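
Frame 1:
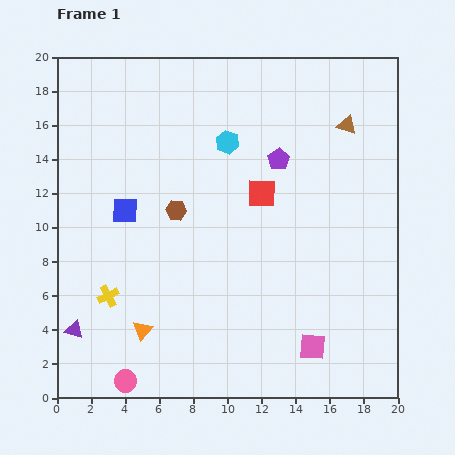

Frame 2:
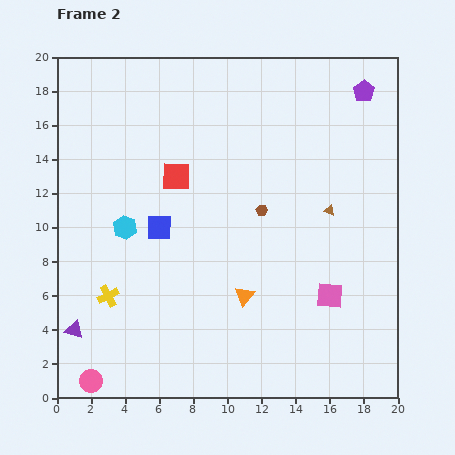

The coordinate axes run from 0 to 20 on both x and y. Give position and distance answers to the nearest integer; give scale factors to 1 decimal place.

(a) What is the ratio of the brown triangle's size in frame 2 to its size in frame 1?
0.6×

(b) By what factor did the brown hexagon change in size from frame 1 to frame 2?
0.6×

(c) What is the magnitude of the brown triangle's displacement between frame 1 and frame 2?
5

The brown triangle moved from (17, 16) to (16, 11), a distance of √(1² + 5²) ≈ 5.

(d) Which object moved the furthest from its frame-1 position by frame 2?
the cyan hexagon

(moved 8; next 6)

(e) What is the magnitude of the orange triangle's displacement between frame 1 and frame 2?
6

The orange triangle moved from (5, 4) to (11, 6), a distance of √(6² + 2²) ≈ 6.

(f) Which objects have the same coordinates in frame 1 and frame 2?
the purple triangle, the yellow cross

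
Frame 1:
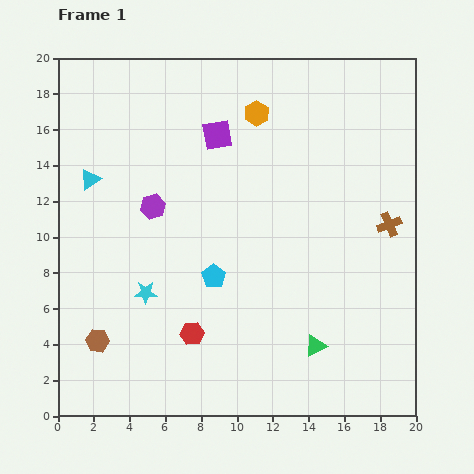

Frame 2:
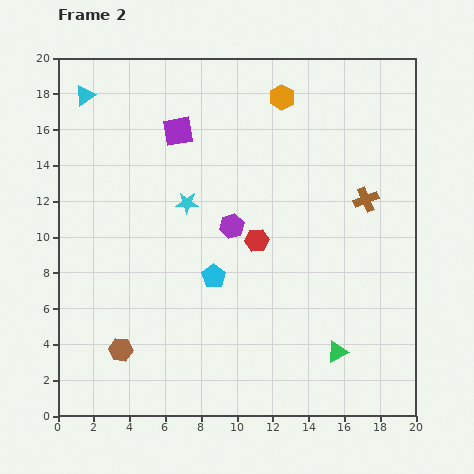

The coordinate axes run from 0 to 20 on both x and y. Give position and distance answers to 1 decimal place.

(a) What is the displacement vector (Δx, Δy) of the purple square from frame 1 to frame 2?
(-2.2, 0.2)

The purple square was at (8.9, 15.7) in frame 1 and (6.7, 15.9) in frame 2.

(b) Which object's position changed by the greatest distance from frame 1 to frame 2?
the red hexagon

(moved 6.3; next 5.5)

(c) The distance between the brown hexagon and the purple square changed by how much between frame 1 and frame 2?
-0.7

Distance in frame 1: 13.3. Distance in frame 2: 12.6.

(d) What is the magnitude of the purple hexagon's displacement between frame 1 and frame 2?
4.5

The purple hexagon moved from (5.3, 11.7) to (9.7, 10.6), a distance of √(4.4² + 1.1²) ≈ 4.5.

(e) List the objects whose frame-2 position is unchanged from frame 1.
the cyan pentagon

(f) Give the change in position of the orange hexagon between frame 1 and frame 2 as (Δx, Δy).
(1.4, 0.9)

The orange hexagon was at (11.1, 16.9) in frame 1 and (12.5, 17.8) in frame 2.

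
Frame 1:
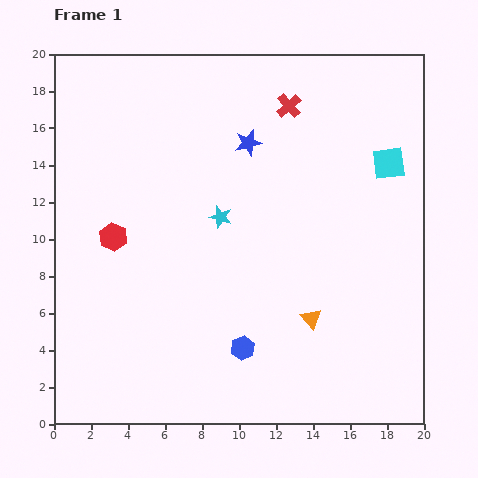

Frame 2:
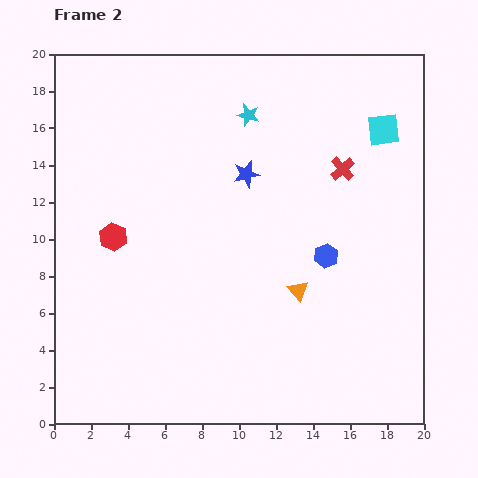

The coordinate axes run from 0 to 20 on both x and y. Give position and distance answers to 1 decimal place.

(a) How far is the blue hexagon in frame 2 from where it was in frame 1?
6.7

The blue hexagon moved from (10.2, 4.1) to (14.7, 9.1), a distance of √(4.5² + 5.0²) ≈ 6.7.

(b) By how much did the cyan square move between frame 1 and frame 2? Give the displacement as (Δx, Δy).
(-0.3, 1.8)

The cyan square was at (18.1, 14.1) in frame 1 and (17.8, 15.9) in frame 2.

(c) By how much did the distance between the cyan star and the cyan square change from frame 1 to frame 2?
-2.3

Distance in frame 1: 9.6. Distance in frame 2: 7.3.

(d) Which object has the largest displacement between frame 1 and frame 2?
the blue hexagon

(moved 6.7; next 5.7)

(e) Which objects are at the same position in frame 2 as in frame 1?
the red hexagon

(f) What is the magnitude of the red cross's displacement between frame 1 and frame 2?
4.5

The red cross moved from (12.7, 17.2) to (15.6, 13.8), a distance of √(2.9² + 3.4²) ≈ 4.5.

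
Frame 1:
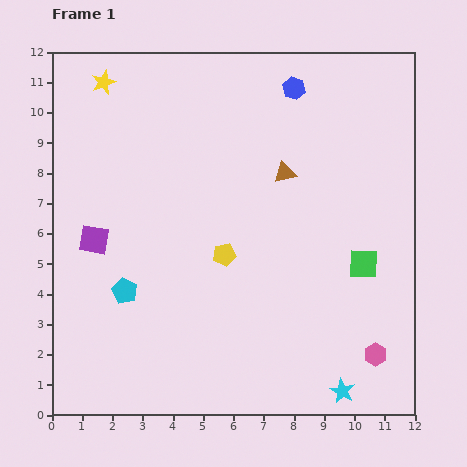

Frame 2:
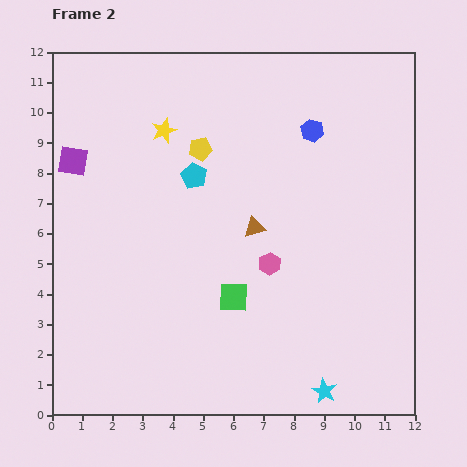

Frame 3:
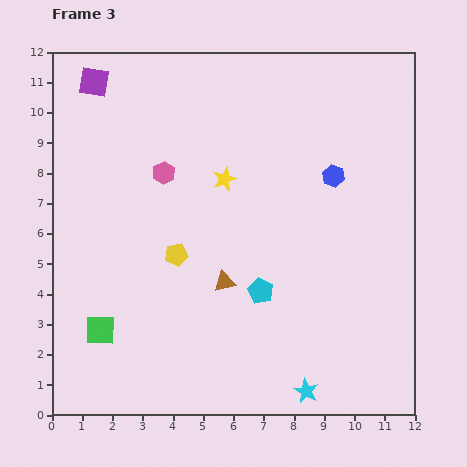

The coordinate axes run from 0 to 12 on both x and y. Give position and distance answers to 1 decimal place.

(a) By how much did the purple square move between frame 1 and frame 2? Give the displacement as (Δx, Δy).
(-0.7, 2.6)

The purple square was at (1.4, 5.8) in frame 1 and (0.7, 8.4) in frame 2.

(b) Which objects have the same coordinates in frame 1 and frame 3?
none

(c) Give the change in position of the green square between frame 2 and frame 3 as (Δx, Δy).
(-4.4, -1.1)

The green square was at (6.0, 3.9) in frame 2 and (1.6, 2.8) in frame 3.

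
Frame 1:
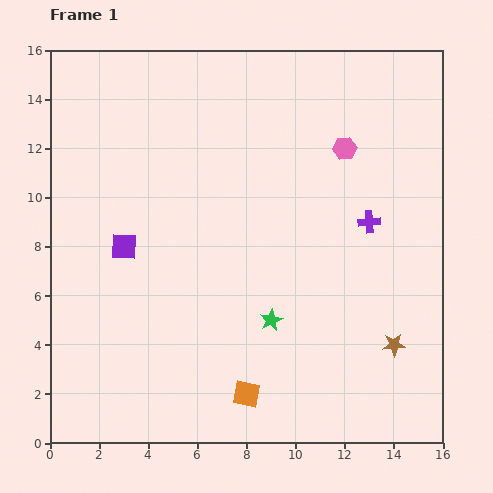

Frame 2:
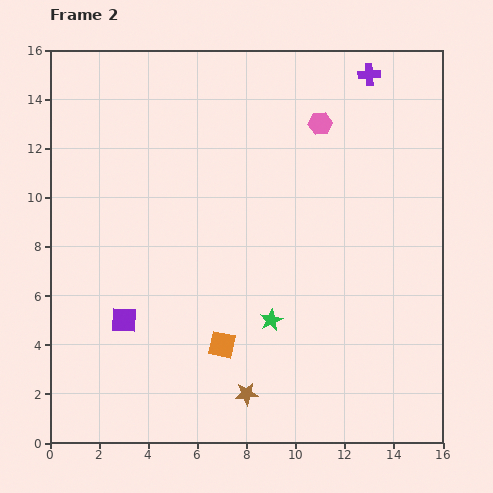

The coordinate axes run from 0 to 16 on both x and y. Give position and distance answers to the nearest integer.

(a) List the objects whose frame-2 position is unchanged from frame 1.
the green star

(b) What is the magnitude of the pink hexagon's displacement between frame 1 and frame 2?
1

The pink hexagon moved from (12, 12) to (11, 13), a distance of √(1² + 1²) ≈ 1.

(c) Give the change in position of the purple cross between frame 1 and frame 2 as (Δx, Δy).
(0, 6)

The purple cross was at (13, 9) in frame 1 and (13, 15) in frame 2.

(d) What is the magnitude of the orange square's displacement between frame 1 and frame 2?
2

The orange square moved from (8, 2) to (7, 4), a distance of √(1² + 2²) ≈ 2.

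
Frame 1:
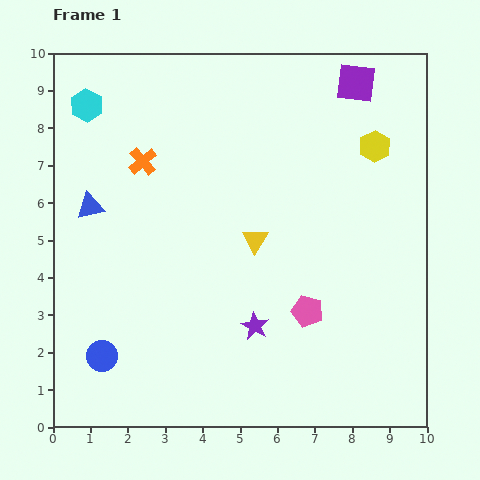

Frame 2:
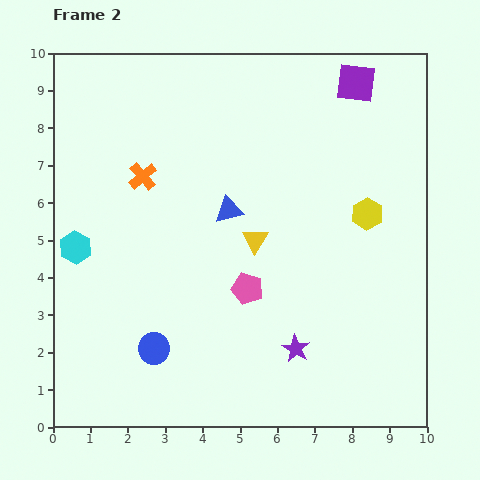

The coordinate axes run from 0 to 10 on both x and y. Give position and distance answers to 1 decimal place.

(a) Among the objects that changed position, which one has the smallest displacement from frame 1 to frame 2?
the orange cross

(moved 0.4)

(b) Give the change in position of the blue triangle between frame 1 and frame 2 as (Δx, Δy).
(3.7, -0.1)

The blue triangle was at (1.0, 5.9) in frame 1 and (4.7, 5.8) in frame 2.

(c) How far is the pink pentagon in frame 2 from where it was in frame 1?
1.7

The pink pentagon moved from (6.8, 3.1) to (5.2, 3.7), a distance of √(1.6² + 0.6²) ≈ 1.7.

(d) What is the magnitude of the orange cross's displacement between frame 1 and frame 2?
0.4

The orange cross moved from (2.4, 7.1) to (2.4, 6.7), a distance of √(0.0² + 0.4²) ≈ 0.4.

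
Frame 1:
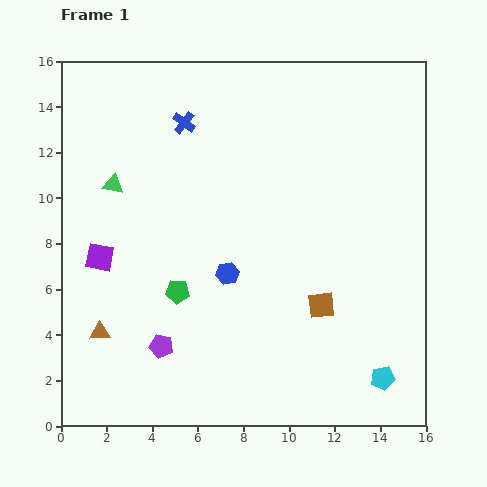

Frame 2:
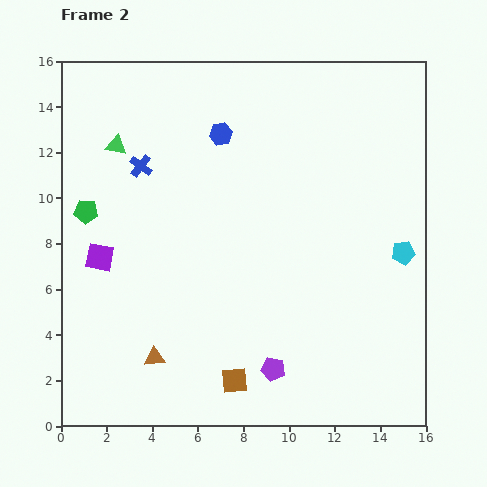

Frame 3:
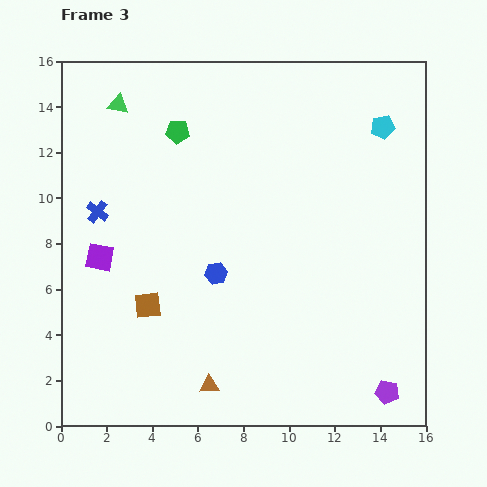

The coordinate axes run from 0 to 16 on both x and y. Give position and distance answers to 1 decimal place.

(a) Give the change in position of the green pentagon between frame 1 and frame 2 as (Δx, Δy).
(-4.0, 3.5)

The green pentagon was at (5.1, 5.9) in frame 1 and (1.1, 9.4) in frame 2.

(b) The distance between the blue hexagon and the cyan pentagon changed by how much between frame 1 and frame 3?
+1.5

Distance in frame 1: 8.2. Distance in frame 3: 9.7.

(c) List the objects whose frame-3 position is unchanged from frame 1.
the purple square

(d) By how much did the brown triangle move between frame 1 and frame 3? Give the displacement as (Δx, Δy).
(4.8, -2.3)

The brown triangle was at (1.7, 4.1) in frame 1 and (6.5, 1.8) in frame 3.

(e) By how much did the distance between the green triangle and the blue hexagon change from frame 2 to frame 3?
+4.0

Distance in frame 2: 4.6. Distance in frame 3: 8.6.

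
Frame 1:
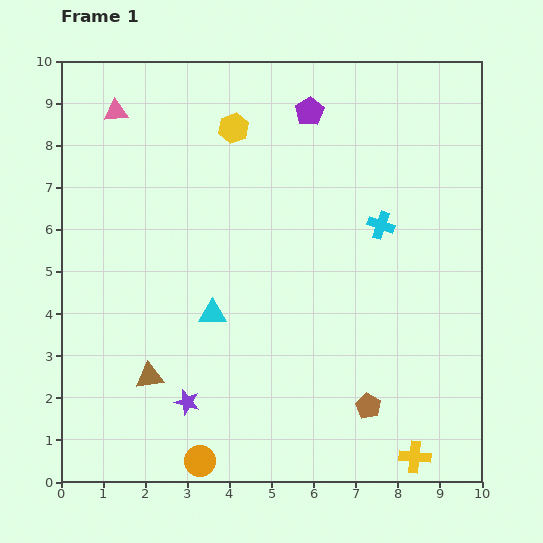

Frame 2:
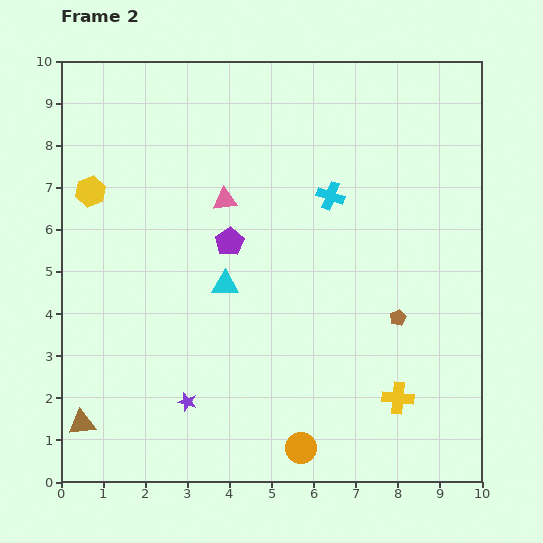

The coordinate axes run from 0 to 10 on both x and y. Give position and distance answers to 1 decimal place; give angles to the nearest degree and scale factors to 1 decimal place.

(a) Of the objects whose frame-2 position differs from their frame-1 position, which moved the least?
the cyan triangle

(moved 0.8)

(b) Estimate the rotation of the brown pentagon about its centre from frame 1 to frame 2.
20° clockwise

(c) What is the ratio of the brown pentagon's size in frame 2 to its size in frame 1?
0.6×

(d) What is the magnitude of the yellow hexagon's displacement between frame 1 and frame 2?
3.7

The yellow hexagon moved from (4.1, 8.4) to (0.7, 6.9), a distance of √(3.4² + 1.5²) ≈ 3.7.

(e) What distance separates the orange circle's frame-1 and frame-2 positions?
2.4

The orange circle moved from (3.3, 0.5) to (5.7, 0.8), a distance of √(2.4² + 0.3²) ≈ 2.4.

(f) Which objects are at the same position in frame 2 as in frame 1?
the purple star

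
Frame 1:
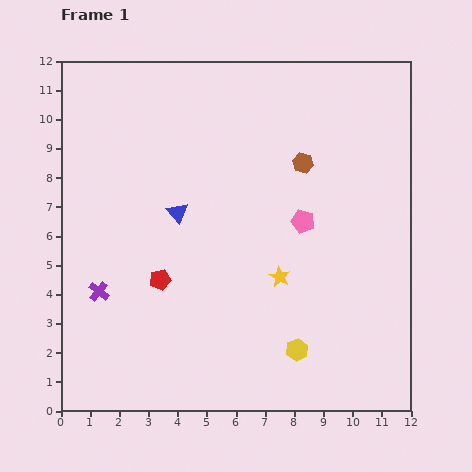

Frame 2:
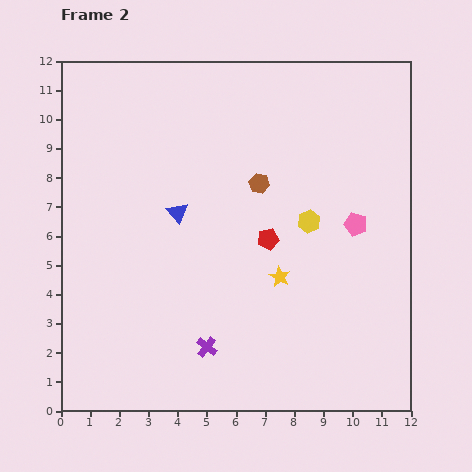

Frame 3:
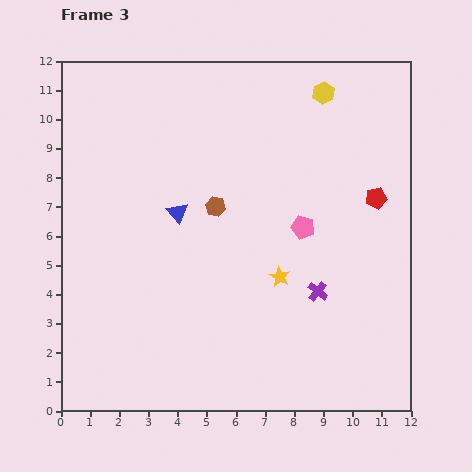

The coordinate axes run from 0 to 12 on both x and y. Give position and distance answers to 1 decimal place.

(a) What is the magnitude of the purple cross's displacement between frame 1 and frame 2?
4.2

The purple cross moved from (1.3, 4.1) to (5.0, 2.2), a distance of √(3.7² + 1.9²) ≈ 4.2.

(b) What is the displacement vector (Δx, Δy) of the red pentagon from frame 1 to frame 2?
(3.7, 1.4)

The red pentagon was at (3.4, 4.5) in frame 1 and (7.1, 5.9) in frame 2.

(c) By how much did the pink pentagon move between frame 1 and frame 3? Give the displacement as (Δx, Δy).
(0.0, -0.2)

The pink pentagon was at (8.3, 6.5) in frame 1 and (8.3, 6.3) in frame 3.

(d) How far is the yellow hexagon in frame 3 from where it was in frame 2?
4.4

The yellow hexagon moved from (8.5, 6.5) to (9.0, 10.9), a distance of √(0.5² + 4.4²) ≈ 4.4.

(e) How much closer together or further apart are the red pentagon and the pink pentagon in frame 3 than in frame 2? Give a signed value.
-0.3

Distance in frame 2: 3.0. Distance in frame 3: 2.7.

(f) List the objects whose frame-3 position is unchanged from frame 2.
the yellow star, the blue triangle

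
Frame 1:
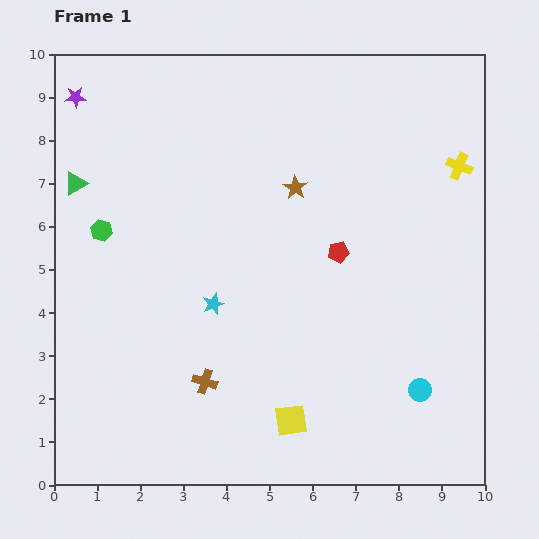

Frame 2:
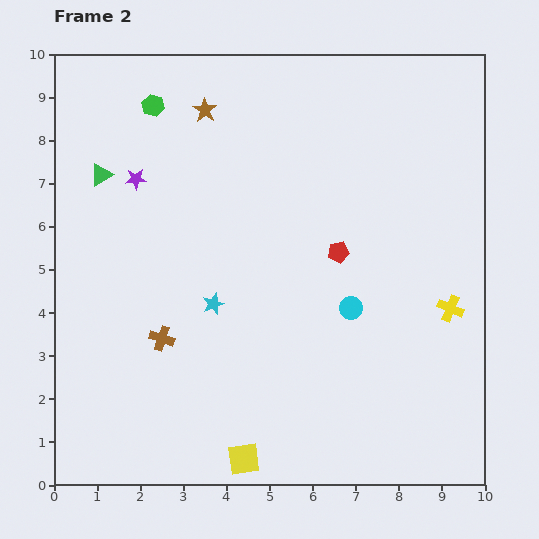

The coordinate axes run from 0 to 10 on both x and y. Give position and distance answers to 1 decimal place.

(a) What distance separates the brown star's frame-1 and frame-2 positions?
2.8

The brown star moved from (5.6, 6.9) to (3.5, 8.7), a distance of √(2.1² + 1.8²) ≈ 2.8.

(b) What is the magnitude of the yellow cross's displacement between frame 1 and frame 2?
3.3

The yellow cross moved from (9.4, 7.4) to (9.2, 4.1), a distance of √(0.2² + 3.3²) ≈ 3.3.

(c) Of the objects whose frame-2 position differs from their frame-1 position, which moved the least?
the green triangle

(moved 0.6)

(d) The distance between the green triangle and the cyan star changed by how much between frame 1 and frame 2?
-0.3

Distance in frame 1: 4.3. Distance in frame 2: 4.0.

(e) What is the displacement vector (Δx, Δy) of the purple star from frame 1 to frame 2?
(1.4, -1.9)

The purple star was at (0.5, 9.0) in frame 1 and (1.9, 7.1) in frame 2.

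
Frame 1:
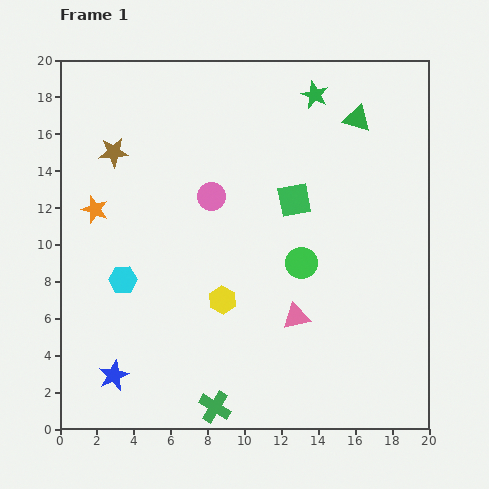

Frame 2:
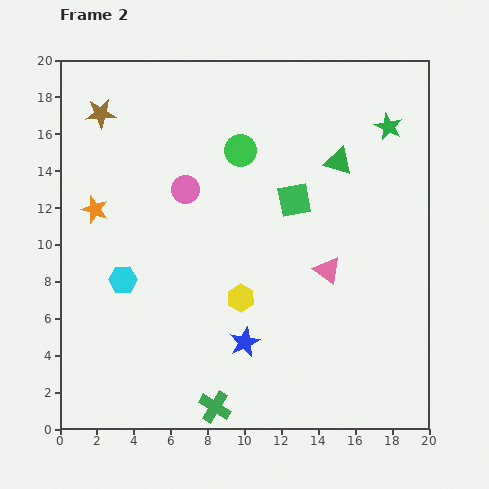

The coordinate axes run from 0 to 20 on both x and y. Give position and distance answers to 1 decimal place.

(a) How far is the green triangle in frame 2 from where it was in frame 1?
2.5

The green triangle moved from (16.1, 16.8) to (15.1, 14.5), a distance of √(1.0² + 2.3²) ≈ 2.5.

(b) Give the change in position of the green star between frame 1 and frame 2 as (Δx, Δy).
(4.0, -1.7)

The green star was at (13.8, 18.1) in frame 1 and (17.8, 16.4) in frame 2.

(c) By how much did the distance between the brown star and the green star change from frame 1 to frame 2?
+4.3

Distance in frame 1: 11.3. Distance in frame 2: 15.6.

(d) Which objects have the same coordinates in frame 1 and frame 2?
the green cross, the green square, the cyan hexagon, the orange star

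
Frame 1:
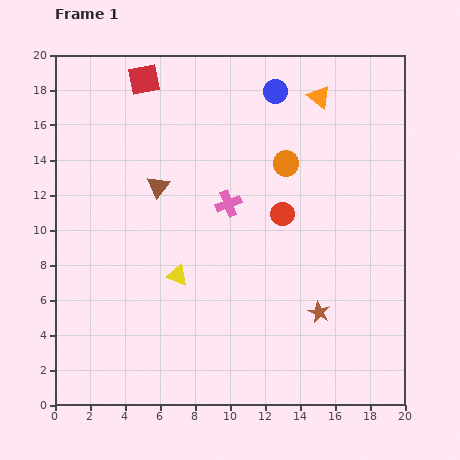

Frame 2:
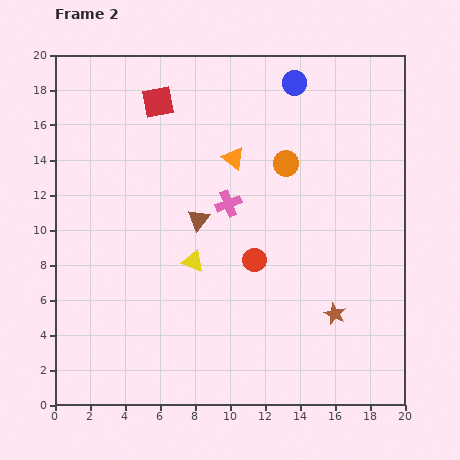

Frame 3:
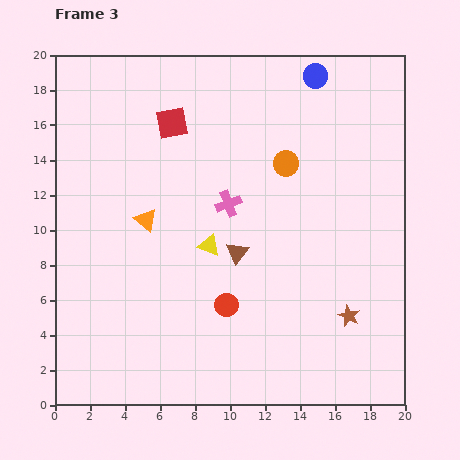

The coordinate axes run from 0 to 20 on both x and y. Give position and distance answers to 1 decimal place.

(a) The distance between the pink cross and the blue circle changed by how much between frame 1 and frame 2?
+1.0

Distance in frame 1: 6.9. Distance in frame 2: 7.9.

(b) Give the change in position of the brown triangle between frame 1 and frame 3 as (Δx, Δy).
(4.5, -3.8)

The brown triangle was at (5.9, 12.5) in frame 1 and (10.4, 8.7) in frame 3.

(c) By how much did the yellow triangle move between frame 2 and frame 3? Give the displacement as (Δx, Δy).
(0.9, 0.9)

The yellow triangle was at (7.9, 8.2) in frame 2 and (8.8, 9.1) in frame 3.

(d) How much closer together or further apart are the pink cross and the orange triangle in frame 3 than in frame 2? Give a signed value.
+2.2

Distance in frame 2: 2.6. Distance in frame 3: 4.8.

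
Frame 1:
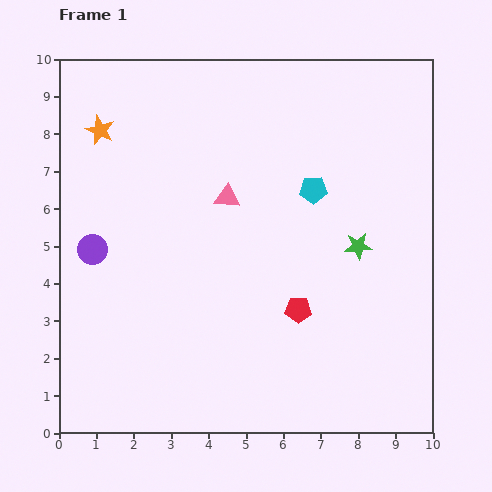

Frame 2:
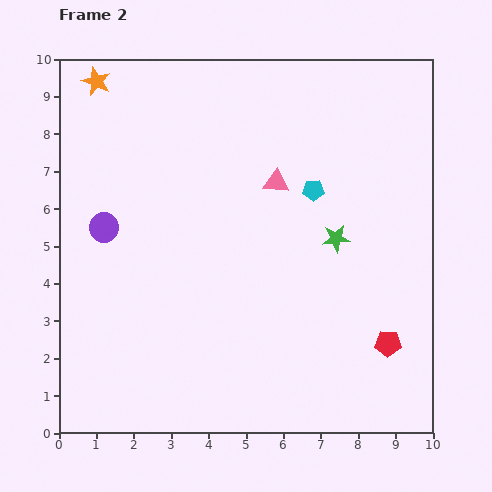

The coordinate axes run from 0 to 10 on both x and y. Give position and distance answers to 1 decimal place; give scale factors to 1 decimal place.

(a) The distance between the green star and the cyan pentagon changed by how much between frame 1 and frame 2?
-0.5

Distance in frame 1: 1.9. Distance in frame 2: 1.4.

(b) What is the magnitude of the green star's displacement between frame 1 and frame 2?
0.6

The green star moved from (8.0, 5.0) to (7.4, 5.2), a distance of √(0.6² + 0.2²) ≈ 0.6.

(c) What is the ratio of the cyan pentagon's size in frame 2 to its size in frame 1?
0.8×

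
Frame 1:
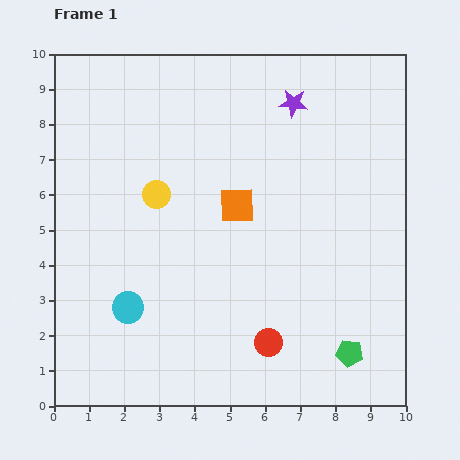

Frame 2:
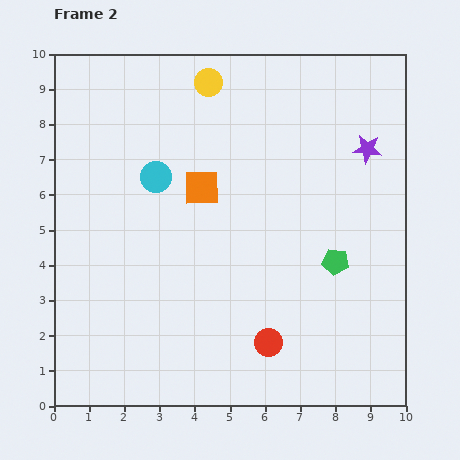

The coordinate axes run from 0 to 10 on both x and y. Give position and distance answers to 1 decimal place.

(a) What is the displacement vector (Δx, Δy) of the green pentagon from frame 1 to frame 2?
(-0.4, 2.6)

The green pentagon was at (8.4, 1.5) in frame 1 and (8.0, 4.1) in frame 2.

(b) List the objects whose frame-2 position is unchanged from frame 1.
the red circle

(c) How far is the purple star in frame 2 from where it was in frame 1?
2.5

The purple star moved from (6.8, 8.6) to (8.9, 7.3), a distance of √(2.1² + 1.3²) ≈ 2.5.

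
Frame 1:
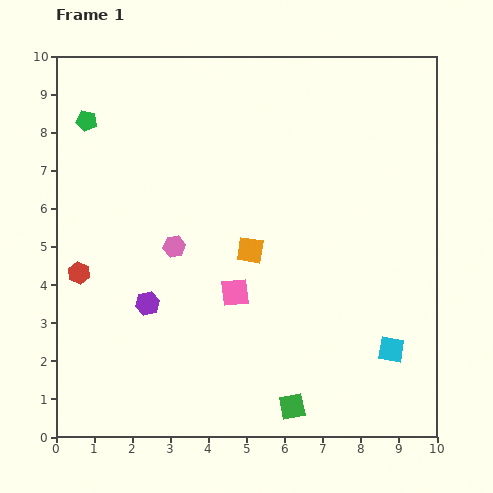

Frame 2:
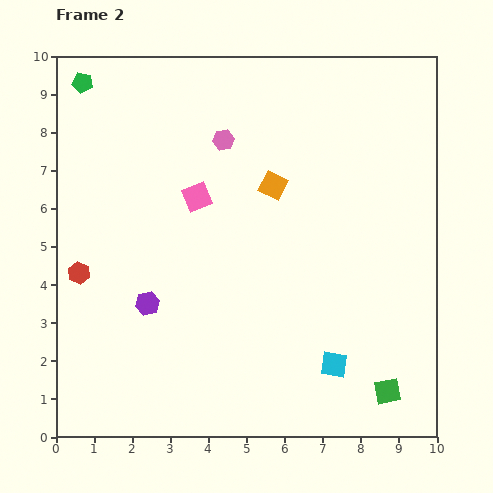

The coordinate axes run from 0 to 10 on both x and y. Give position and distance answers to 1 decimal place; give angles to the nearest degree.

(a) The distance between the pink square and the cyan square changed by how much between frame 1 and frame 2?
+1.3

Distance in frame 1: 4.4. Distance in frame 2: 5.7.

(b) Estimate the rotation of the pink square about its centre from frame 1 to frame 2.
18° counter-clockwise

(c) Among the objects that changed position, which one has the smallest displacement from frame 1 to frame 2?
the green pentagon

(moved 1.0)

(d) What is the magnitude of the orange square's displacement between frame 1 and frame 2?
1.8

The orange square moved from (5.1, 4.9) to (5.7, 6.6), a distance of √(0.6² + 1.7²) ≈ 1.8.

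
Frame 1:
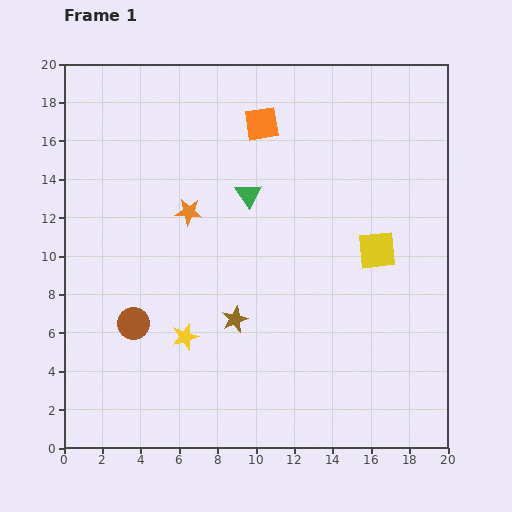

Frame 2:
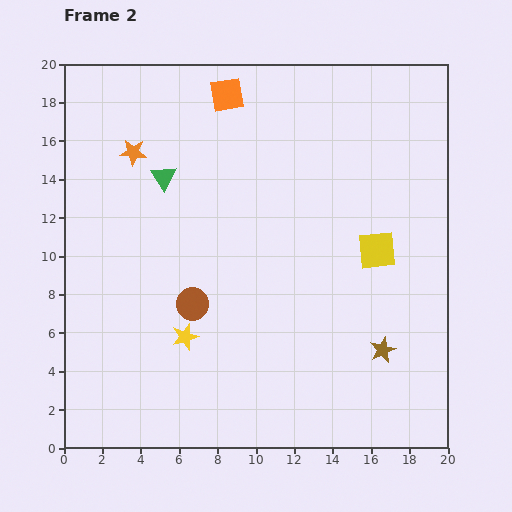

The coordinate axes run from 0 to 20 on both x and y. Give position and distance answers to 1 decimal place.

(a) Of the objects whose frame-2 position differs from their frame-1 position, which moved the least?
the orange square

(moved 2.3)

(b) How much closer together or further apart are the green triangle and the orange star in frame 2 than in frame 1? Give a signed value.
-1.1

Distance in frame 1: 3.2. Distance in frame 2: 2.1.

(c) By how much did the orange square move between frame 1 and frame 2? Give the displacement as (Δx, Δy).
(-1.8, 1.5)

The orange square was at (10.3, 16.9) in frame 1 and (8.5, 18.4) in frame 2.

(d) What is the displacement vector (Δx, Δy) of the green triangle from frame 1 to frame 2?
(-4.4, 0.9)

The green triangle was at (9.6, 13.2) in frame 1 and (5.2, 14.1) in frame 2.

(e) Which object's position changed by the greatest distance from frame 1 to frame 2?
the brown star

(moved 7.9; next 4.5)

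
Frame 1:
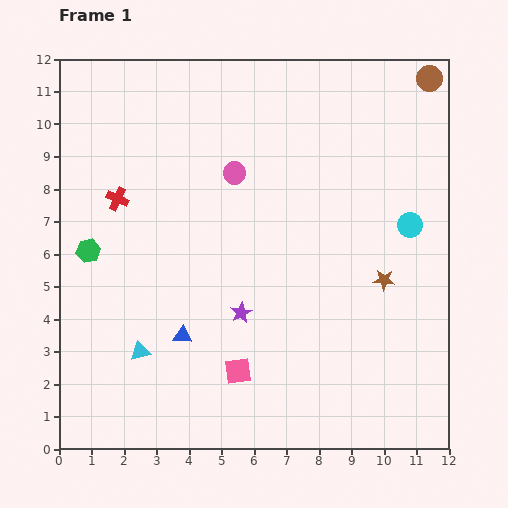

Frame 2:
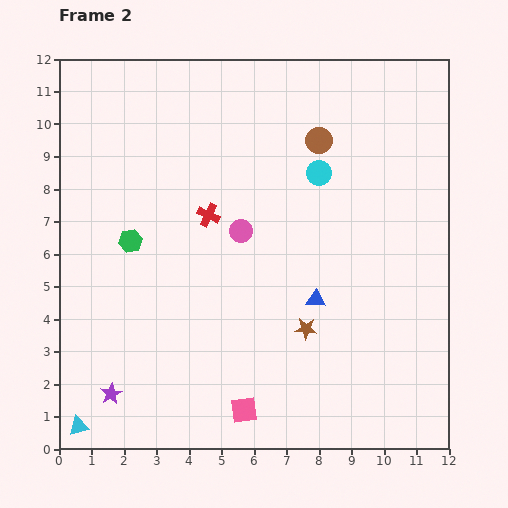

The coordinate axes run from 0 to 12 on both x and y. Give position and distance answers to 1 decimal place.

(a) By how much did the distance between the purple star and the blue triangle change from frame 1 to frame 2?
+5.0

Distance in frame 1: 1.9. Distance in frame 2: 6.9.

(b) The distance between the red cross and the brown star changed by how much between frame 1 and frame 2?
-4.0

Distance in frame 1: 8.6. Distance in frame 2: 4.6.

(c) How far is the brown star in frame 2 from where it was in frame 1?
2.8

The brown star moved from (10.0, 5.2) to (7.6, 3.7), a distance of √(2.4² + 1.5²) ≈ 2.8.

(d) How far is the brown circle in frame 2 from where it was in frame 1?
3.9

The brown circle moved from (11.4, 11.4) to (8.0, 9.5), a distance of √(3.4² + 1.9²) ≈ 3.9.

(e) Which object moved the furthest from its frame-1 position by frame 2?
the purple star

(moved 4.7; next 4.2)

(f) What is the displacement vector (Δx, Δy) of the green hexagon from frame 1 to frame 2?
(1.3, 0.3)

The green hexagon was at (0.9, 6.1) in frame 1 and (2.2, 6.4) in frame 2.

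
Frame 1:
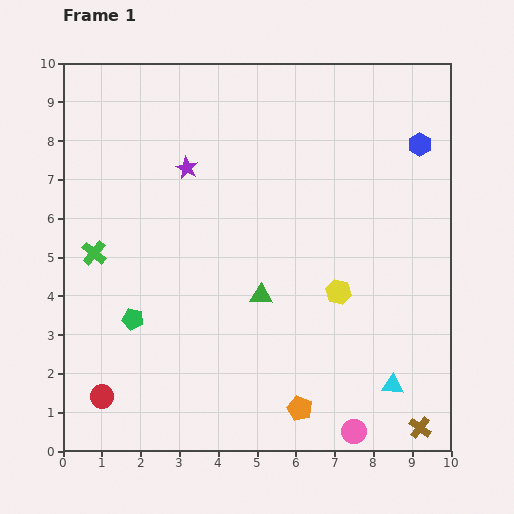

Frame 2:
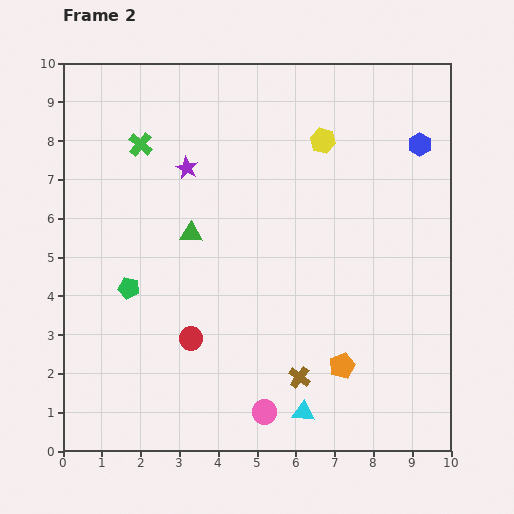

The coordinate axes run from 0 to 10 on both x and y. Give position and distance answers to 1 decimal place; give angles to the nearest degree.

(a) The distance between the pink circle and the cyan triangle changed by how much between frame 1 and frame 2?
-0.6

Distance in frame 1: 1.6. Distance in frame 2: 1.0.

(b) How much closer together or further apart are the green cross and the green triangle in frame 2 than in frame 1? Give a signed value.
-1.8

Distance in frame 1: 4.4. Distance in frame 2: 2.6.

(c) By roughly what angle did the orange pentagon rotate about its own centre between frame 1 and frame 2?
27° clockwise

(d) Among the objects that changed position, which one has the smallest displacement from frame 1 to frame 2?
the green pentagon

(moved 0.8)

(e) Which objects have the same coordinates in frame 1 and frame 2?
the purple star, the blue hexagon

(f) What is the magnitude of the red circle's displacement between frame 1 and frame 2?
2.7

The red circle moved from (1.0, 1.4) to (3.3, 2.9), a distance of √(2.3² + 1.5²) ≈ 2.7.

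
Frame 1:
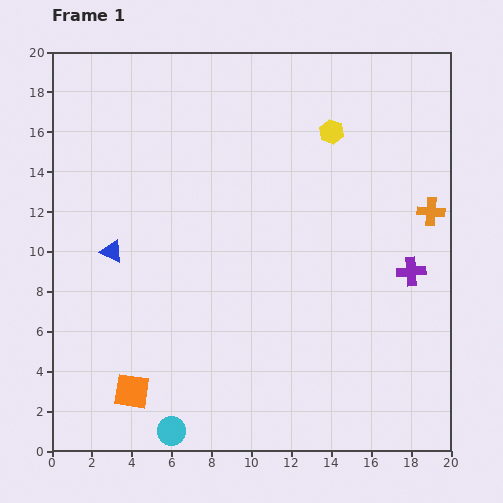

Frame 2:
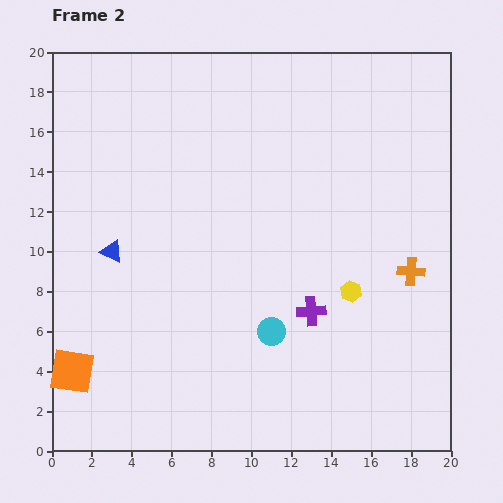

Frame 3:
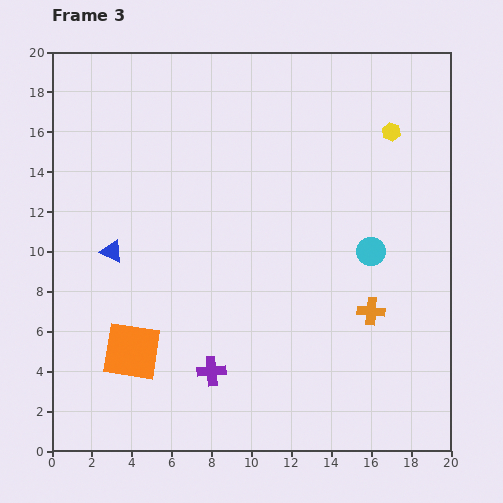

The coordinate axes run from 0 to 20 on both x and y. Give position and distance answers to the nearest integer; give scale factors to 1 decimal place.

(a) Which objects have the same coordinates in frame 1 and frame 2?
the blue triangle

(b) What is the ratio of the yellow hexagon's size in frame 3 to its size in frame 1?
0.8×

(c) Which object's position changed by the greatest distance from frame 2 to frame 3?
the yellow hexagon

(moved 8; next 6)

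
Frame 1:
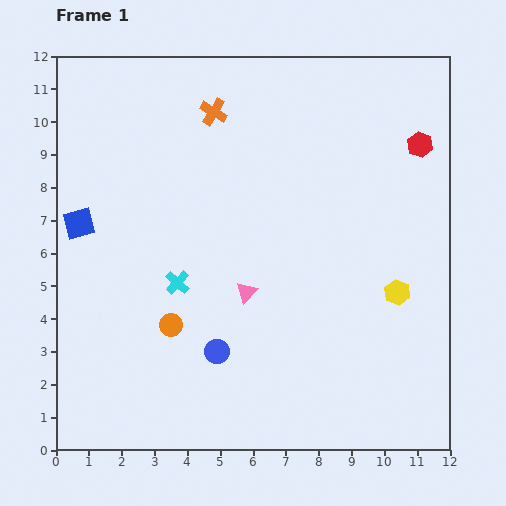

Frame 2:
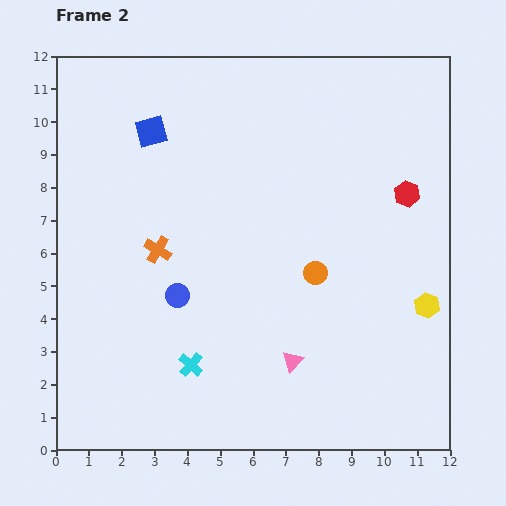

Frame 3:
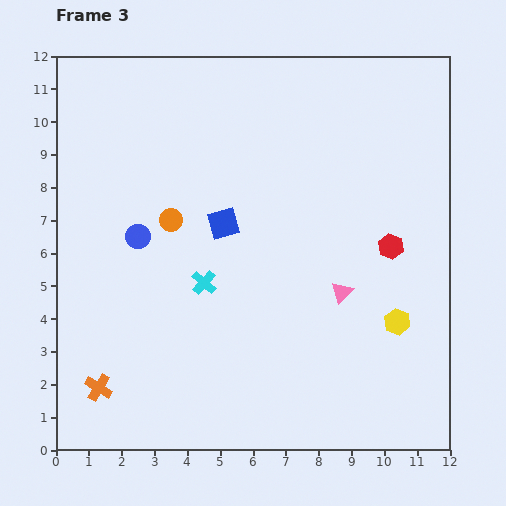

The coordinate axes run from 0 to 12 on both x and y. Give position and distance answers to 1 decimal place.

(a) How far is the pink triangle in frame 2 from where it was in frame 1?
2.5

The pink triangle moved from (5.8, 4.8) to (7.2, 2.7), a distance of √(1.4² + 2.1²) ≈ 2.5.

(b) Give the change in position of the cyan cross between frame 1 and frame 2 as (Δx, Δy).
(0.4, -2.5)

The cyan cross was at (3.7, 5.1) in frame 1 and (4.1, 2.6) in frame 2.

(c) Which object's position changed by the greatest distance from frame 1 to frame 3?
the orange cross

(moved 9.1; next 4.4)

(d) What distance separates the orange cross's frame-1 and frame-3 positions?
9.1

The orange cross moved from (4.8, 10.3) to (1.3, 1.9), a distance of √(3.5² + 8.4²) ≈ 9.1.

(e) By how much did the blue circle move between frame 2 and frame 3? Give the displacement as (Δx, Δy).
(-1.2, 1.8)

The blue circle was at (3.7, 4.7) in frame 2 and (2.5, 6.5) in frame 3.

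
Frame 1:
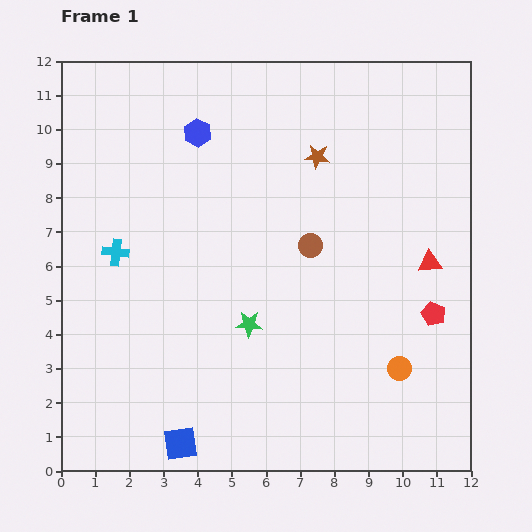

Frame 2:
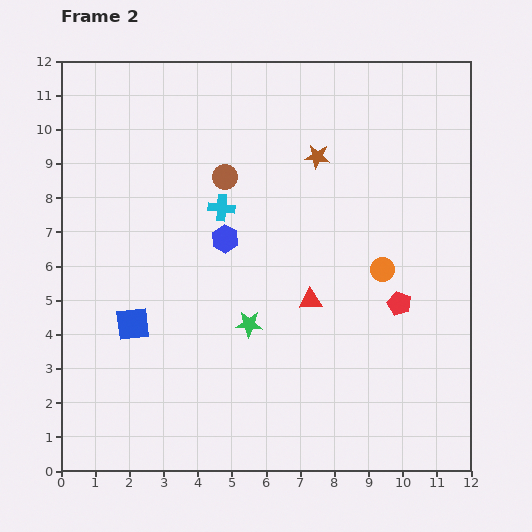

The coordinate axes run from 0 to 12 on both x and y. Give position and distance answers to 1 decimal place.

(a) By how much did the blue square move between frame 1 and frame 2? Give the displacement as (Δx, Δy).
(-1.4, 3.5)

The blue square was at (3.5, 0.8) in frame 1 and (2.1, 4.3) in frame 2.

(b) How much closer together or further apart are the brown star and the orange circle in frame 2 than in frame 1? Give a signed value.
-2.8

Distance in frame 1: 6.6. Distance in frame 2: 3.8.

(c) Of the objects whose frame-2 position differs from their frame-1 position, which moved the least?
the red pentagon

(moved 1.0)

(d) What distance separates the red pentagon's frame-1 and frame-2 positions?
1.0

The red pentagon moved from (10.9, 4.6) to (9.9, 4.9), a distance of √(1.0² + 0.3²) ≈ 1.0.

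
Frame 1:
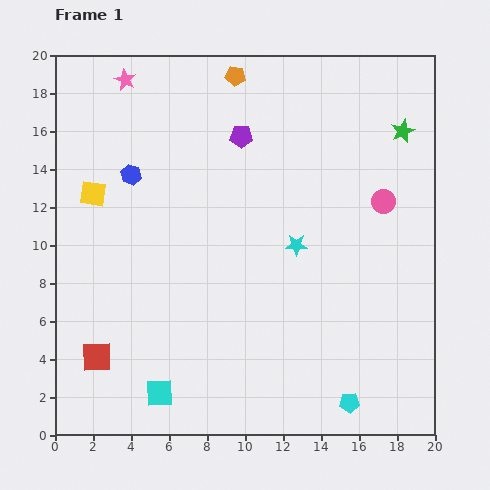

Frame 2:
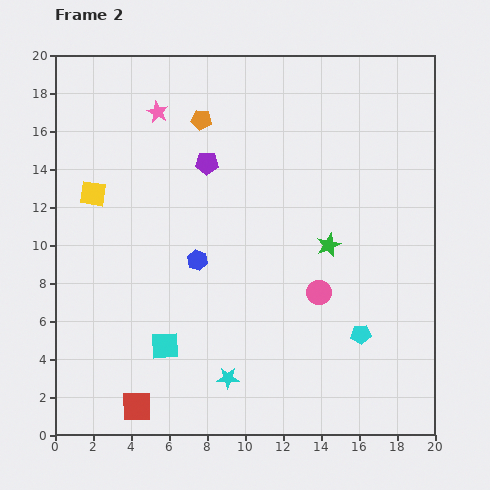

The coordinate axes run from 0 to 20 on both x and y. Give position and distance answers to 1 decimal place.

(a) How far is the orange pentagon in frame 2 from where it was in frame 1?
2.9

The orange pentagon moved from (9.5, 18.9) to (7.7, 16.6), a distance of √(1.8² + 2.3²) ≈ 2.9.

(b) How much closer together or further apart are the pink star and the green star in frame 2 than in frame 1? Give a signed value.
-3.4

Distance in frame 1: 14.8. Distance in frame 2: 11.4.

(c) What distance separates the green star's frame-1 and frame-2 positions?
7.2

The green star moved from (18.3, 16.0) to (14.4, 10.0), a distance of √(3.9² + 6.0²) ≈ 7.2.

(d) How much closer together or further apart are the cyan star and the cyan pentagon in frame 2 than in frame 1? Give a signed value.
-1.4

Distance in frame 1: 8.8. Distance in frame 2: 7.4.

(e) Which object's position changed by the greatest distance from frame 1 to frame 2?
the cyan star

(moved 7.9; next 7.2)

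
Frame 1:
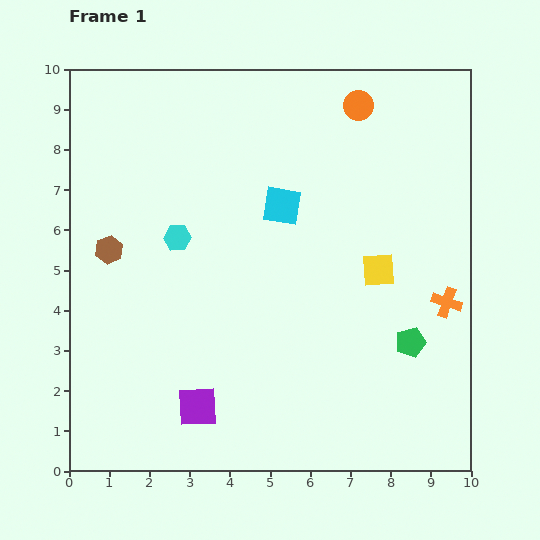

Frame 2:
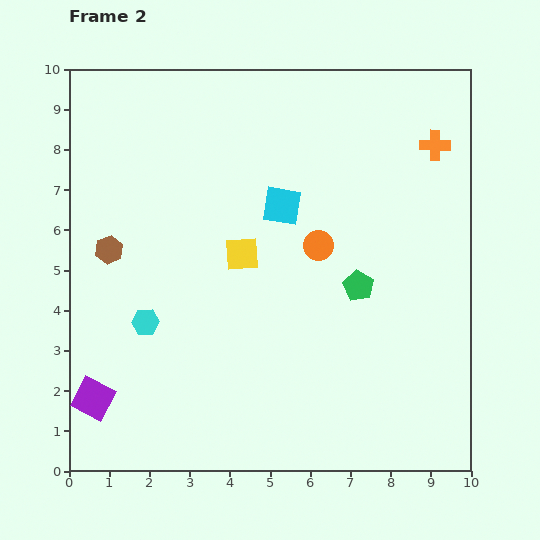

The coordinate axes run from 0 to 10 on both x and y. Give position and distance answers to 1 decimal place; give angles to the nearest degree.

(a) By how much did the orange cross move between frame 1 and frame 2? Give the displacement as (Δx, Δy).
(-0.3, 3.9)

The orange cross was at (9.4, 4.2) in frame 1 and (9.1, 8.1) in frame 2.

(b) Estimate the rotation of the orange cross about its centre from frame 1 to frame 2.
18° counter-clockwise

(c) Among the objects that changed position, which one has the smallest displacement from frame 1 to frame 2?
the green pentagon

(moved 1.9)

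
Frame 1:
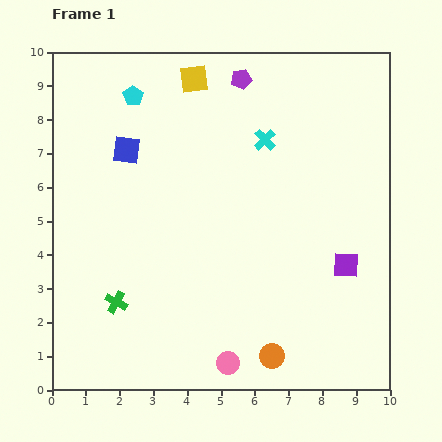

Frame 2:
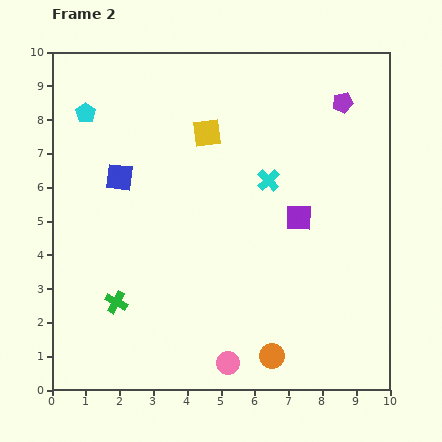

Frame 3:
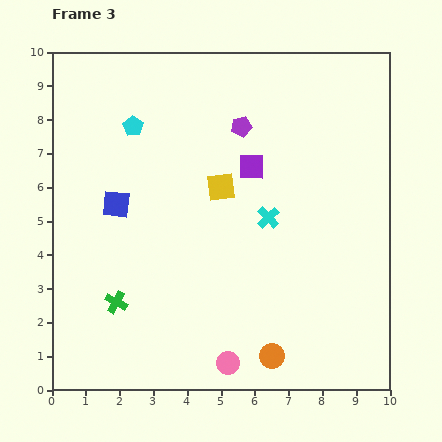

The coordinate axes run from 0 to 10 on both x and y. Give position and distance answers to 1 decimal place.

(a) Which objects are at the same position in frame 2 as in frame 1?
the orange circle, the pink circle, the green cross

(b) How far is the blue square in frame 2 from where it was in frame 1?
0.8

The blue square moved from (2.2, 7.1) to (2.0, 6.3), a distance of √(0.2² + 0.8²) ≈ 0.8.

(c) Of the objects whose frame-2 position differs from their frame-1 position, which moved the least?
the blue square

(moved 0.8)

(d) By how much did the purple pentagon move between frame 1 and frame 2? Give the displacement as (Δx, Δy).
(3.0, -0.7)

The purple pentagon was at (5.6, 9.2) in frame 1 and (8.6, 8.5) in frame 2.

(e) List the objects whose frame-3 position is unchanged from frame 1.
the orange circle, the pink circle, the green cross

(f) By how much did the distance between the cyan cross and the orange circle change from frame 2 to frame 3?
-1.1

Distance in frame 2: 5.2. Distance in frame 3: 4.1.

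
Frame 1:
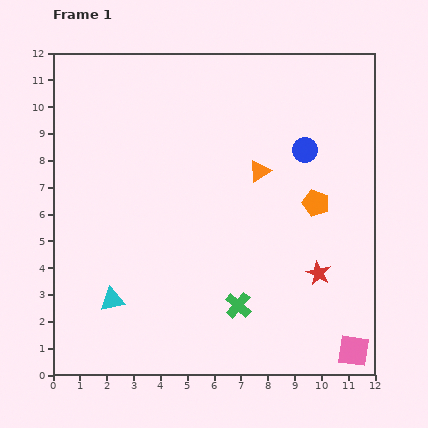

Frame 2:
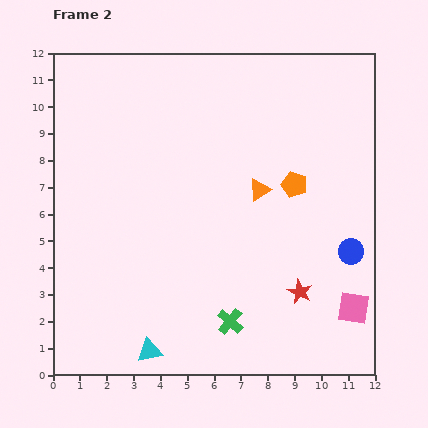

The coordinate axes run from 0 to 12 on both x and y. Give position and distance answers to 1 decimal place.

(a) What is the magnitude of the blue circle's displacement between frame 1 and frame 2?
4.2

The blue circle moved from (9.4, 8.4) to (11.1, 4.6), a distance of √(1.7² + 3.8²) ≈ 4.2.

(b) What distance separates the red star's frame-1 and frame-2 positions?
1.0

The red star moved from (9.9, 3.8) to (9.2, 3.1), a distance of √(0.7² + 0.7²) ≈ 1.0.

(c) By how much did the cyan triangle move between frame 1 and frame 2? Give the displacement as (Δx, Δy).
(1.4, -1.9)

The cyan triangle was at (2.2, 2.8) in frame 1 and (3.6, 0.9) in frame 2.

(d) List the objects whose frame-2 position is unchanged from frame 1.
none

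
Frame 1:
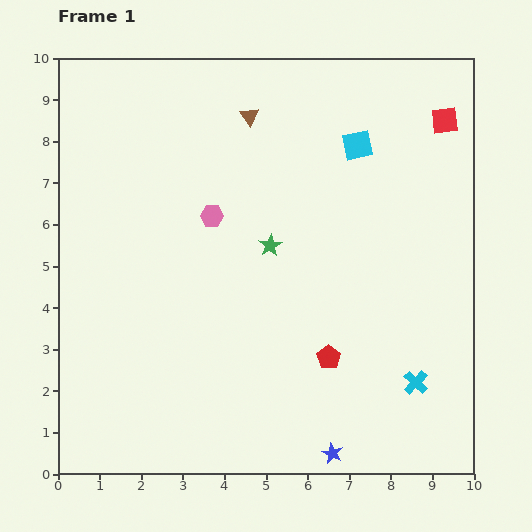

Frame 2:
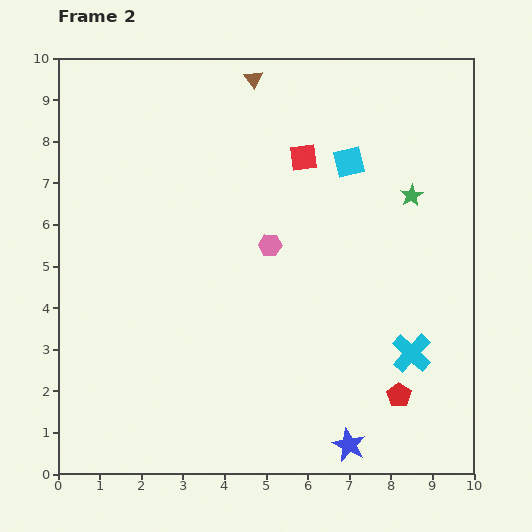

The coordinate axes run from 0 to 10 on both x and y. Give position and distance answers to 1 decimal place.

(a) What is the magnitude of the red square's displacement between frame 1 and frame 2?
3.5

The red square moved from (9.3, 8.5) to (5.9, 7.6), a distance of √(3.4² + 0.9²) ≈ 3.5.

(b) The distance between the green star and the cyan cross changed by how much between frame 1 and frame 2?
-1.0

Distance in frame 1: 4.8. Distance in frame 2: 3.8.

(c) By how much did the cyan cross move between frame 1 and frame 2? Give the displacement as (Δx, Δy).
(-0.1, 0.7)

The cyan cross was at (8.6, 2.2) in frame 1 and (8.5, 2.9) in frame 2.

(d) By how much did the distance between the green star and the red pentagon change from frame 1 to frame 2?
+1.8

Distance in frame 1: 3.0. Distance in frame 2: 4.8.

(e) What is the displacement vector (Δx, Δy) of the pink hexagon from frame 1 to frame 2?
(1.4, -0.7)

The pink hexagon was at (3.7, 6.2) in frame 1 and (5.1, 5.5) in frame 2.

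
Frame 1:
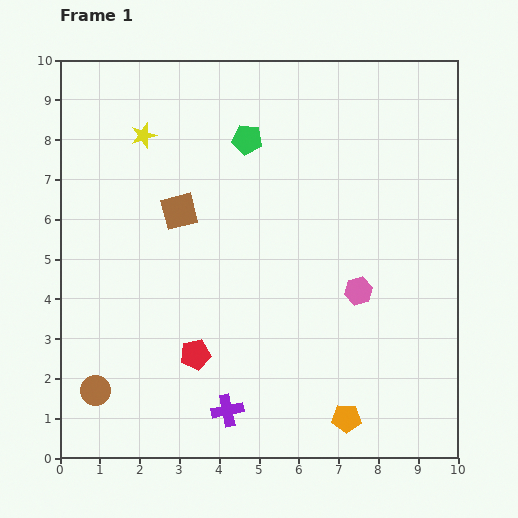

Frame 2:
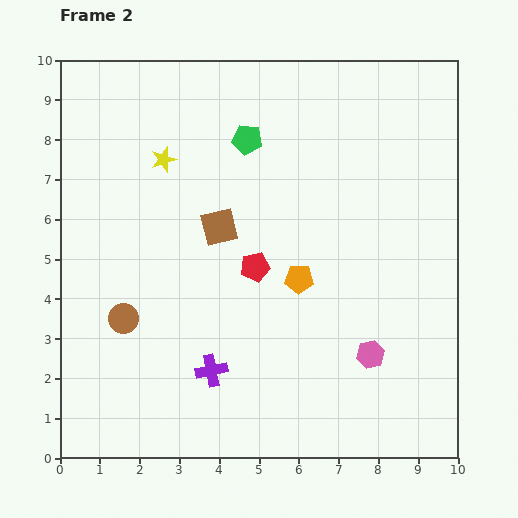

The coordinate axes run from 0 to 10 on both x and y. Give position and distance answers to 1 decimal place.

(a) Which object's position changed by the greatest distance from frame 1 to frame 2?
the orange pentagon

(moved 3.7; next 2.7)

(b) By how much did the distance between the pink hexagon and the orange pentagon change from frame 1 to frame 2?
-0.6

Distance in frame 1: 3.2. Distance in frame 2: 2.6.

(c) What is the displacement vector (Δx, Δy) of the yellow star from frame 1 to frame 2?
(0.5, -0.6)

The yellow star was at (2.1, 8.1) in frame 1 and (2.6, 7.5) in frame 2.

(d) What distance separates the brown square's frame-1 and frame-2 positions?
1.1

The brown square moved from (3.0, 6.2) to (4.0, 5.8), a distance of √(1.0² + 0.4²) ≈ 1.1.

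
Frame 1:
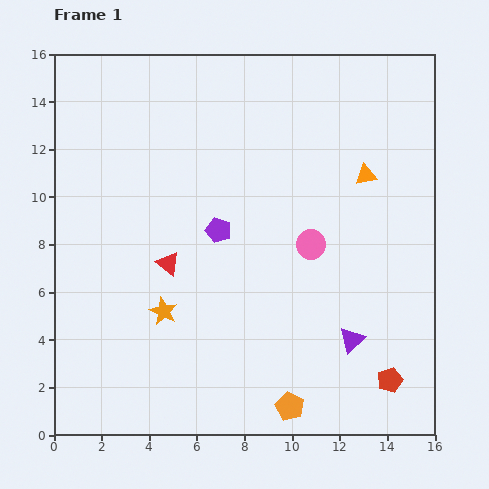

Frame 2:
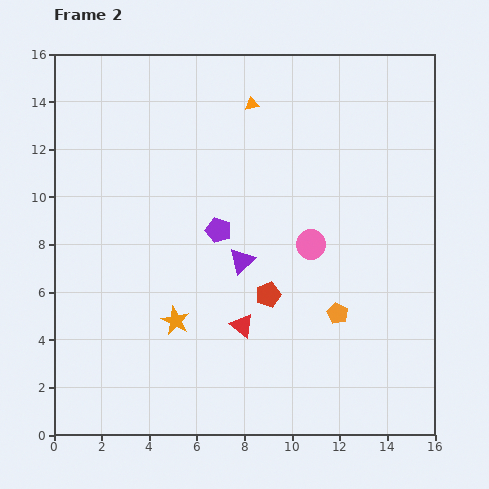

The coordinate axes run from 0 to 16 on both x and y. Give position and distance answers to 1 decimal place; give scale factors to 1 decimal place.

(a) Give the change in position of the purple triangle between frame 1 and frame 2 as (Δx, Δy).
(-4.6, 3.3)

The purple triangle was at (12.5, 4.0) in frame 1 and (7.9, 7.3) in frame 2.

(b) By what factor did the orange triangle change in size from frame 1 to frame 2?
0.6×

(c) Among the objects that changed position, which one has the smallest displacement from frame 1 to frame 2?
the orange star

(moved 0.6)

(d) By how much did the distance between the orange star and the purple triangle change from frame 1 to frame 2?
-4.2

Distance in frame 1: 8.0. Distance in frame 2: 3.8.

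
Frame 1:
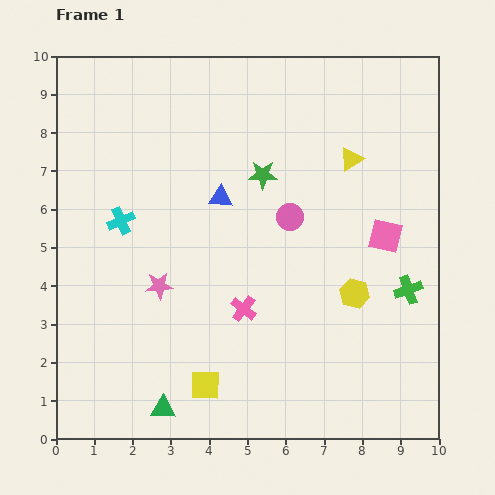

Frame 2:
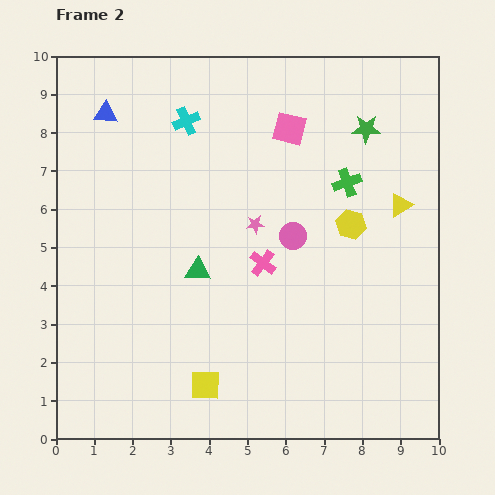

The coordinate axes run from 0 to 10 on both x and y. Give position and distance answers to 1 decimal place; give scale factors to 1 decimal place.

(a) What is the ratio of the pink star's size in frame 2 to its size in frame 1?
0.7×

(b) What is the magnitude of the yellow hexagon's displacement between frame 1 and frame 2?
1.8

The yellow hexagon moved from (7.8, 3.8) to (7.7, 5.6), a distance of √(0.1² + 1.8²) ≈ 1.8.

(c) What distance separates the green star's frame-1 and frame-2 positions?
3.0

The green star moved from (5.4, 6.9) to (8.1, 8.1), a distance of √(2.7² + 1.2²) ≈ 3.0.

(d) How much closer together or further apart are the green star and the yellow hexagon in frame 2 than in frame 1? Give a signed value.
-1.4

Distance in frame 1: 3.9. Distance in frame 2: 2.5.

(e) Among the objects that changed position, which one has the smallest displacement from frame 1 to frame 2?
the pink circle

(moved 0.5)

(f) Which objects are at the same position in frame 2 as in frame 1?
the yellow square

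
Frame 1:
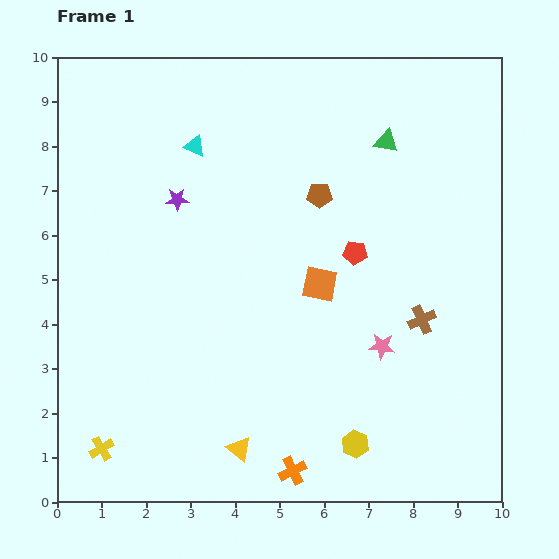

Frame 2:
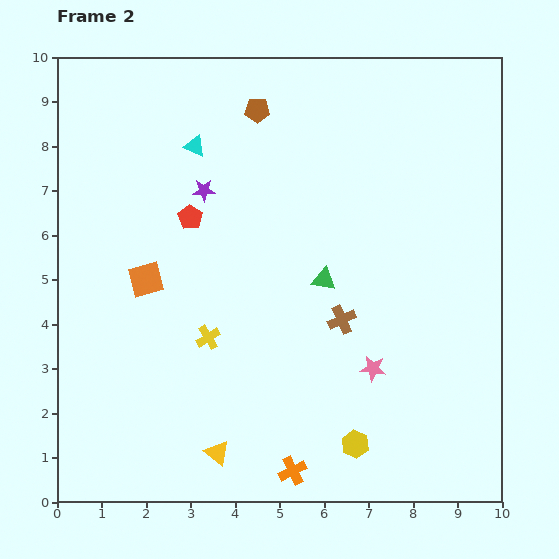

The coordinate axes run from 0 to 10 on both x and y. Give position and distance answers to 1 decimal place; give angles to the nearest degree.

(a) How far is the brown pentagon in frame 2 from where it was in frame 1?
2.4

The brown pentagon moved from (5.9, 6.9) to (4.5, 8.8), a distance of √(1.4² + 1.9²) ≈ 2.4.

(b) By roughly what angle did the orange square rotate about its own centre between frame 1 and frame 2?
26° counter-clockwise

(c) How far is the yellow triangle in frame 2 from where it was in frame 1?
0.5

The yellow triangle moved from (4.1, 1.2) to (3.6, 1.1), a distance of √(0.5² + 0.1²) ≈ 0.5.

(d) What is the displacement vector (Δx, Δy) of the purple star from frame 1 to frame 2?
(0.6, 0.2)

The purple star was at (2.7, 6.8) in frame 1 and (3.3, 7.0) in frame 2.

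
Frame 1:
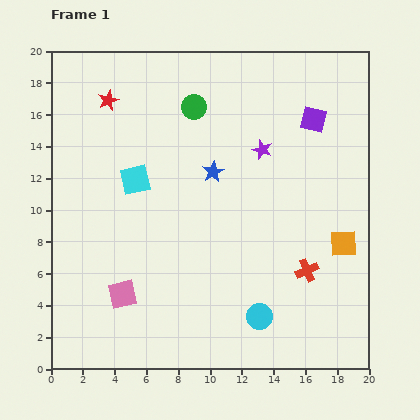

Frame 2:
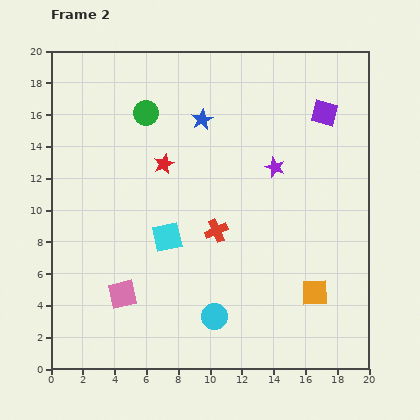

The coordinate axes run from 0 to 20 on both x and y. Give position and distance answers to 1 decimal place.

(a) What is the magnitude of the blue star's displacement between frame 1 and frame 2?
3.4

The blue star moved from (10.2, 12.4) to (9.5, 15.7), a distance of √(0.7² + 3.3²) ≈ 3.4.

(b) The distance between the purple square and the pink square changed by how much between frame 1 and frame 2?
+0.8

Distance in frame 1: 16.3. Distance in frame 2: 17.1.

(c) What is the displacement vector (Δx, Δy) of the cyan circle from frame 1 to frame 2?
(-2.8, 0.0)

The cyan circle was at (13.1, 3.3) in frame 1 and (10.3, 3.3) in frame 2.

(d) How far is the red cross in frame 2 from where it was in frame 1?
6.2

The red cross moved from (16.1, 6.2) to (10.4, 8.7), a distance of √(5.7² + 2.5²) ≈ 6.2.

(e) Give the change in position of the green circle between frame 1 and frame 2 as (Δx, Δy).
(-3.0, -0.4)

The green circle was at (9.0, 16.5) in frame 1 and (6.0, 16.1) in frame 2.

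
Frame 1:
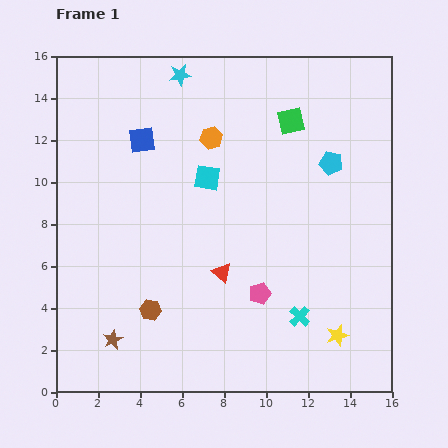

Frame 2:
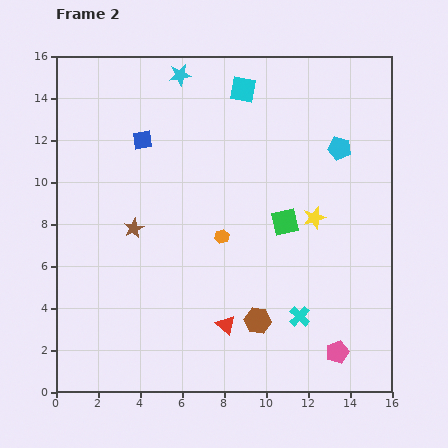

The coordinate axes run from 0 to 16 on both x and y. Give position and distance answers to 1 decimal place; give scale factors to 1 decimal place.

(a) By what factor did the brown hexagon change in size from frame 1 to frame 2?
1.3×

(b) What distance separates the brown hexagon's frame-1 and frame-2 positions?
5.1

The brown hexagon moved from (4.5, 3.9) to (9.6, 3.4), a distance of √(5.1² + 0.5²) ≈ 5.1.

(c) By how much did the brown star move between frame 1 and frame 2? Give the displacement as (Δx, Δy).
(1.0, 5.3)

The brown star was at (2.7, 2.5) in frame 1 and (3.7, 7.8) in frame 2.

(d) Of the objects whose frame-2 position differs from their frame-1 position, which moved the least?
the cyan pentagon

(moved 0.8)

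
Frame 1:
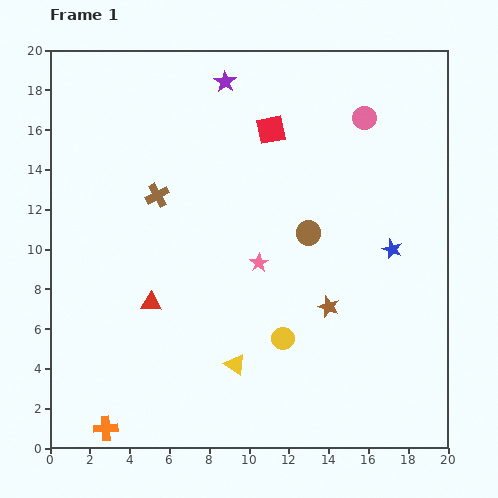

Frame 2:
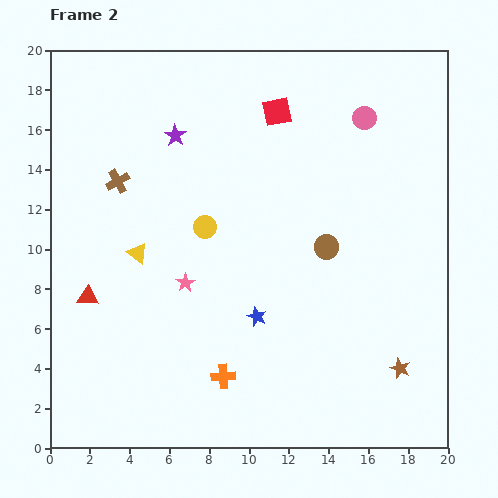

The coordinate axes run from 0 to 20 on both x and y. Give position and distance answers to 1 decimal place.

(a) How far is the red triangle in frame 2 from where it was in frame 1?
3.2

The red triangle moved from (5.1, 7.3) to (1.9, 7.6), a distance of √(3.2² + 0.3²) ≈ 3.2.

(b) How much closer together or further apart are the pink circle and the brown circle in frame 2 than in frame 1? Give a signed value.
+0.4

Distance in frame 1: 6.4. Distance in frame 2: 6.8.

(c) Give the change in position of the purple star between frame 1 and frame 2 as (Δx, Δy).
(-2.5, -2.7)

The purple star was at (8.8, 18.4) in frame 1 and (6.3, 15.7) in frame 2.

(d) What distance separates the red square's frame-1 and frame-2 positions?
0.9

The red square moved from (11.1, 16.0) to (11.4, 16.9), a distance of √(0.3² + 0.9²) ≈ 0.9.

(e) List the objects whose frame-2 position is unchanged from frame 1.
the pink circle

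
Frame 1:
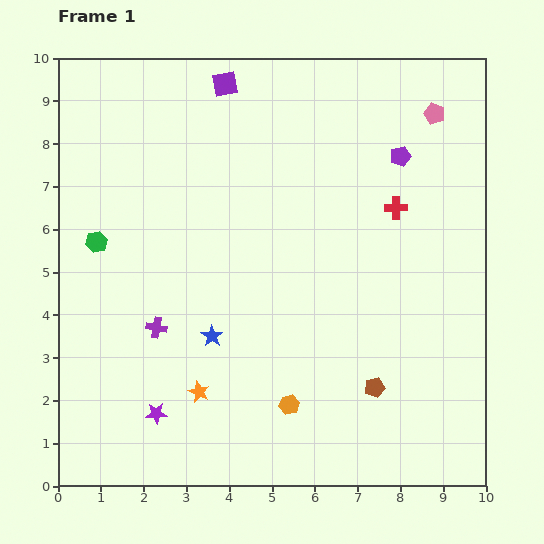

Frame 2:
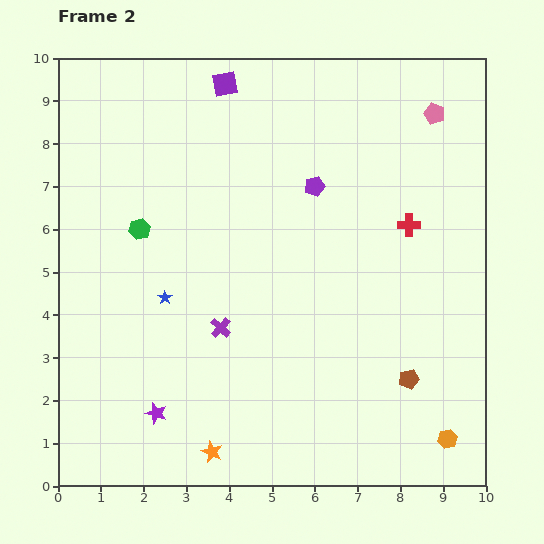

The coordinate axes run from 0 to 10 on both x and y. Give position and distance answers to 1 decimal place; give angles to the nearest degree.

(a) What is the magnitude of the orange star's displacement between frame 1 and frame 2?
1.4

The orange star moved from (3.3, 2.2) to (3.6, 0.8), a distance of √(0.3² + 1.4²) ≈ 1.4.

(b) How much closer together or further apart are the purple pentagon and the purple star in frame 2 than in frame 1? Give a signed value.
-1.8

Distance in frame 1: 8.3. Distance in frame 2: 6.5.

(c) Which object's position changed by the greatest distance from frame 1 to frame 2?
the orange hexagon

(moved 3.8; next 2.1)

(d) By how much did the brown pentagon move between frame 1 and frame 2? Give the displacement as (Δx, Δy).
(0.8, 0.2)

The brown pentagon was at (7.4, 2.3) in frame 1 and (8.2, 2.5) in frame 2.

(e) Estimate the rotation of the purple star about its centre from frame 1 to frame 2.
21° clockwise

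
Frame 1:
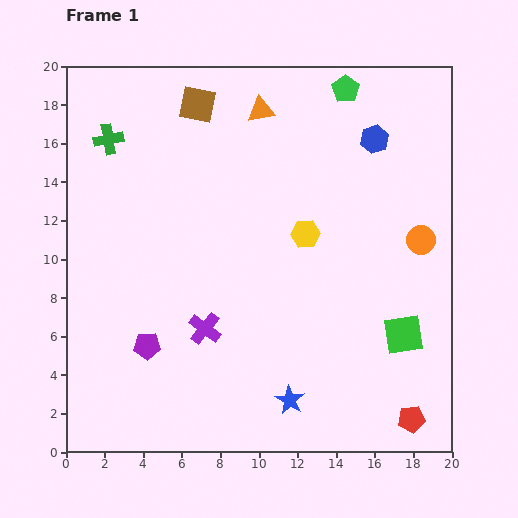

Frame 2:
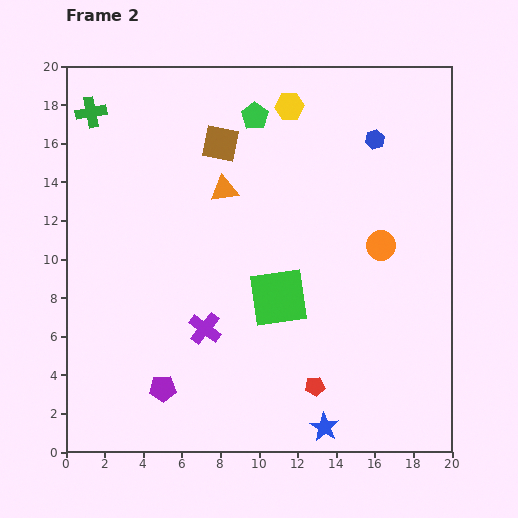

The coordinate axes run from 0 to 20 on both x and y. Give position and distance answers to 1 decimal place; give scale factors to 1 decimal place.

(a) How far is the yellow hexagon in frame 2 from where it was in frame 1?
6.6

The yellow hexagon moved from (12.4, 11.3) to (11.6, 17.9), a distance of √(0.8² + 6.6²) ≈ 6.6.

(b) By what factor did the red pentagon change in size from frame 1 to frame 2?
0.7×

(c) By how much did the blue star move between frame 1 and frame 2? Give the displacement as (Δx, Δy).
(1.8, -1.4)

The blue star was at (11.6, 2.7) in frame 1 and (13.4, 1.3) in frame 2.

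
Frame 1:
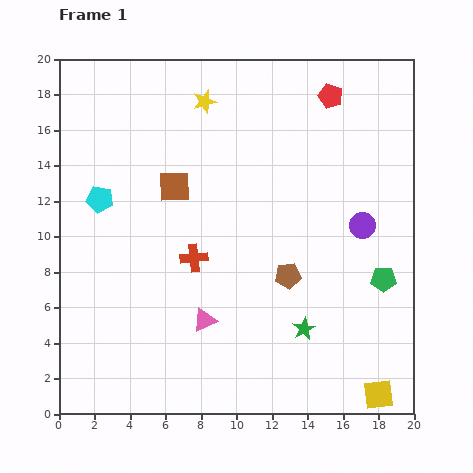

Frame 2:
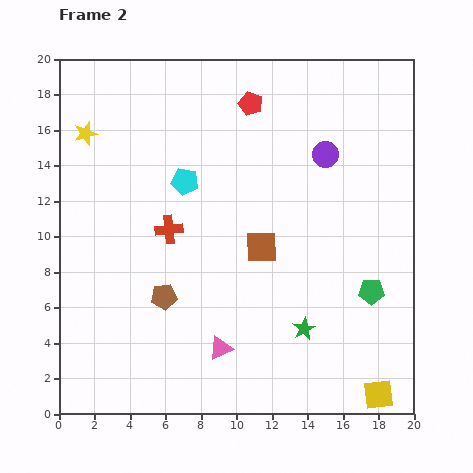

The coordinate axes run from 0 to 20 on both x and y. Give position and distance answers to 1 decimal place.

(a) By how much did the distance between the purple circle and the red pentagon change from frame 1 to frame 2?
-2.4

Distance in frame 1: 7.5. Distance in frame 2: 5.1.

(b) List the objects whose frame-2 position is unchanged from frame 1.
the yellow square, the green star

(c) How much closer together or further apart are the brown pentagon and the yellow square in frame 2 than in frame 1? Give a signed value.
+4.9

Distance in frame 1: 8.4. Distance in frame 2: 13.3.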